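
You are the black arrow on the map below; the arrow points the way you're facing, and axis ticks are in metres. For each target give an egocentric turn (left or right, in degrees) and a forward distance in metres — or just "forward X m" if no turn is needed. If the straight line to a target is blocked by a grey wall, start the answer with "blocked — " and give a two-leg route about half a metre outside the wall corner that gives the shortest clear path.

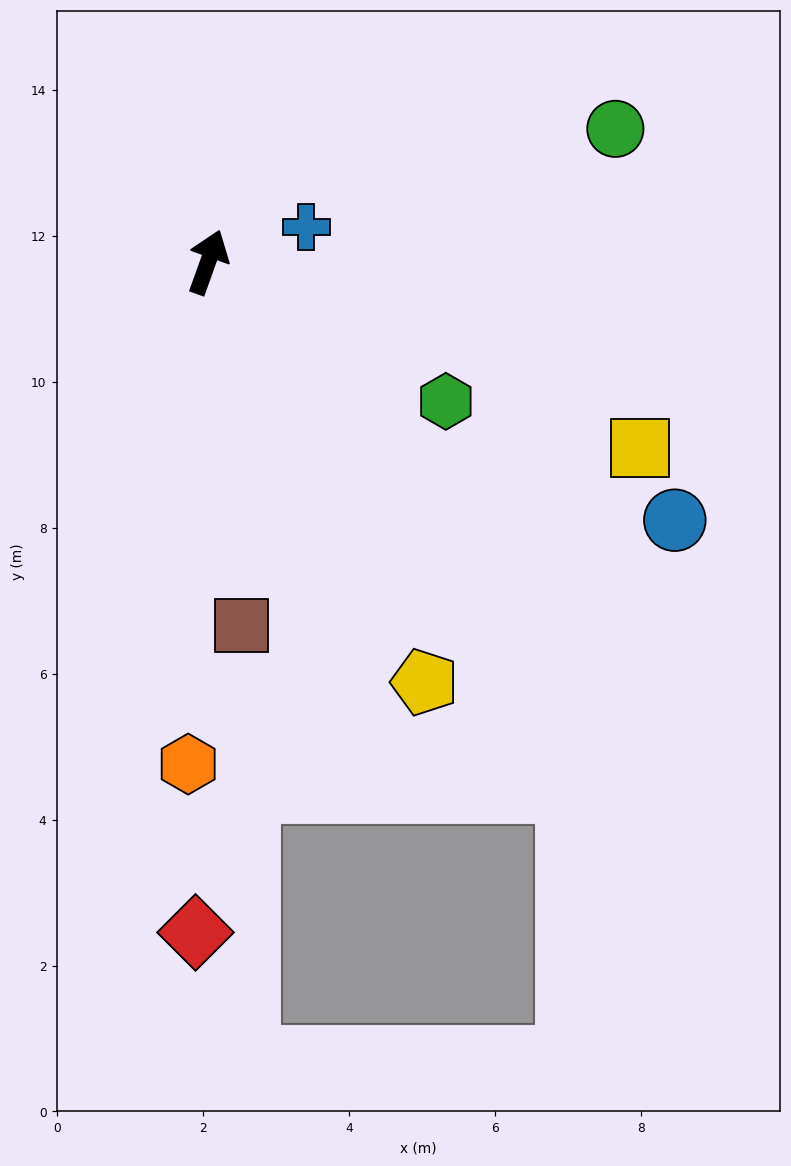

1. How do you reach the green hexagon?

turn right 101°, forward 3.8 m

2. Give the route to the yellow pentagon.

turn right 133°, forward 6.5 m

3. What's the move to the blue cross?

turn right 51°, forward 1.4 m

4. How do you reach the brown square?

turn right 155°, forward 5.0 m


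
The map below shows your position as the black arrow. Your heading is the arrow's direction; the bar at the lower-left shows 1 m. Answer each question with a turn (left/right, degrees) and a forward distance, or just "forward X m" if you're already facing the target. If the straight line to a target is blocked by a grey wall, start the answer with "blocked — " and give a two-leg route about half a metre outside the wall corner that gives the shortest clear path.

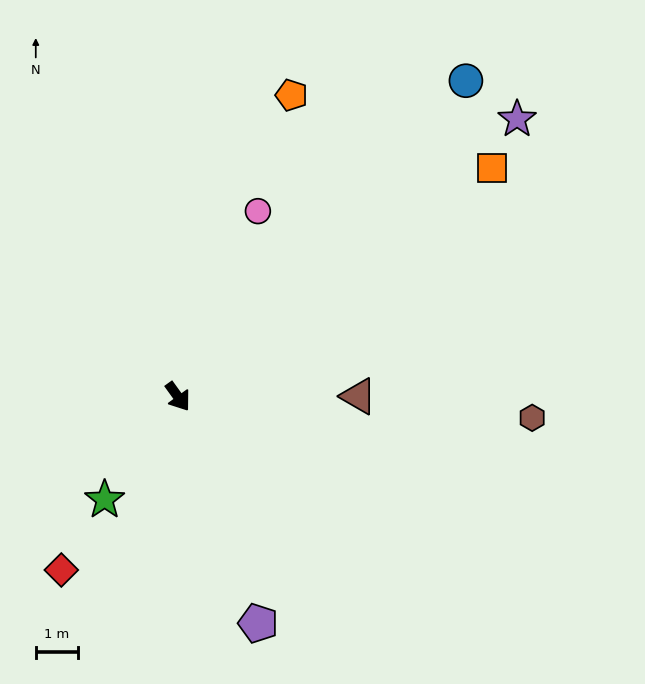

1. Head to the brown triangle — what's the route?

turn left 54°, forward 4.3 m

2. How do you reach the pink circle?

turn left 121°, forward 4.8 m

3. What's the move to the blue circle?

turn left 102°, forward 10.1 m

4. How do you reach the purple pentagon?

turn right 16°, forward 5.7 m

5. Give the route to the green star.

turn right 71°, forward 3.0 m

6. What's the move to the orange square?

turn left 90°, forward 9.2 m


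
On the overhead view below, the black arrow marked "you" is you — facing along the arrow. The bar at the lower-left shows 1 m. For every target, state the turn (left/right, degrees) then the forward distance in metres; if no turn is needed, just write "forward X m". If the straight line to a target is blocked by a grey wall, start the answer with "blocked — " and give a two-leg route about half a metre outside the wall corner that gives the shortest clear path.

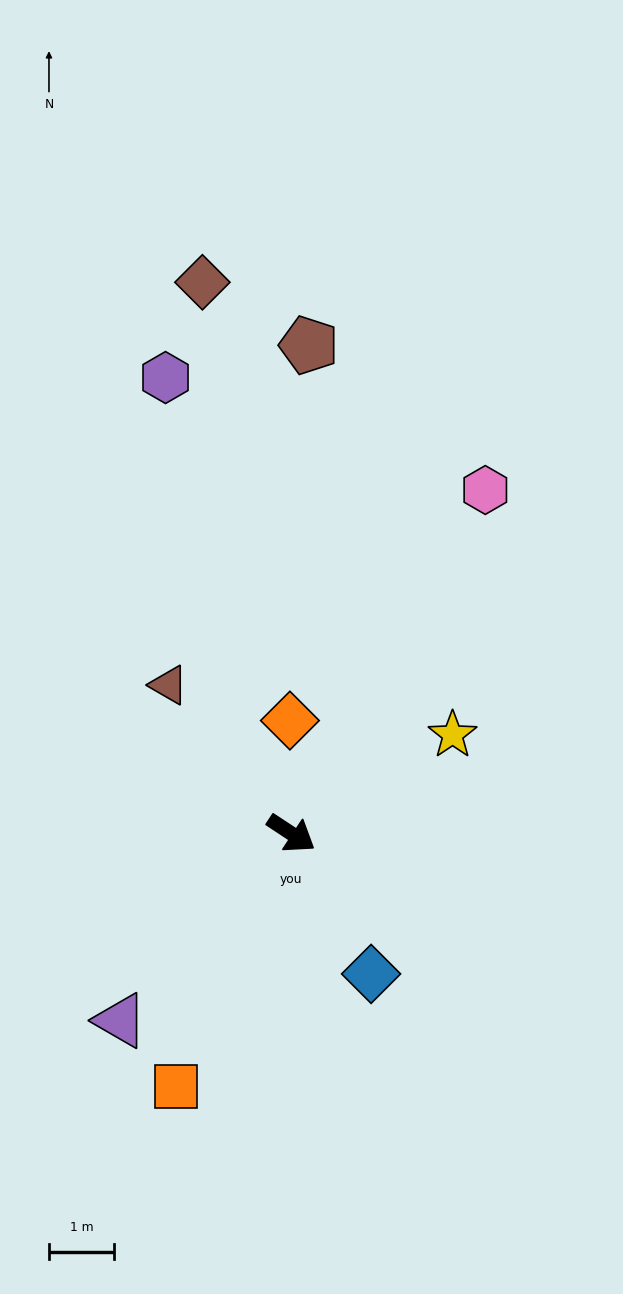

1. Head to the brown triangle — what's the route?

turn left 163°, forward 3.0 m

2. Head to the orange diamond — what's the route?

turn left 124°, forward 1.7 m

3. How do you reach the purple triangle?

turn right 99°, forward 3.9 m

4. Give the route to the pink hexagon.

turn left 94°, forward 6.0 m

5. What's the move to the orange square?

turn right 81°, forward 4.3 m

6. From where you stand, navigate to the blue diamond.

turn right 27°, forward 2.5 m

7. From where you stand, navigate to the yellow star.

turn left 65°, forward 2.9 m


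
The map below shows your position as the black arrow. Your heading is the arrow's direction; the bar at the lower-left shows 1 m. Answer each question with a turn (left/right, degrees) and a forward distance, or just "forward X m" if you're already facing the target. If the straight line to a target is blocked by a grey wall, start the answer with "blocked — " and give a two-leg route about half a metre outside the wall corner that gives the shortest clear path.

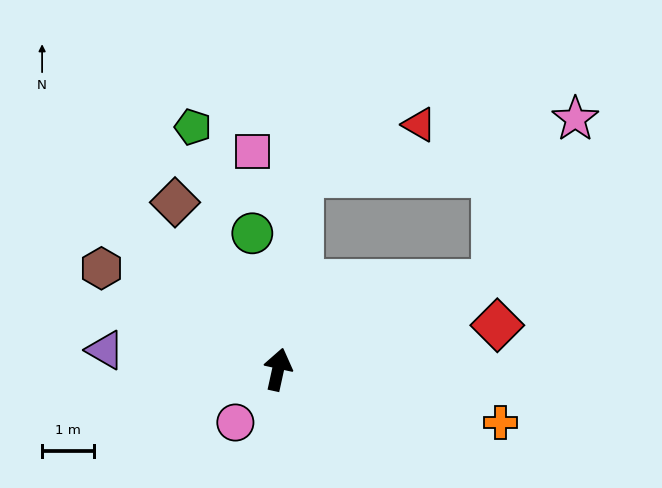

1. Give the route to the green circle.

turn left 23°, forward 2.7 m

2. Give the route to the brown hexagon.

turn left 73°, forward 3.9 m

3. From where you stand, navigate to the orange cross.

turn right 91°, forward 4.4 m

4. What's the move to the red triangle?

blocked — turn left 6°, forward 3.7 m, then turn right 60°, forward 2.5 m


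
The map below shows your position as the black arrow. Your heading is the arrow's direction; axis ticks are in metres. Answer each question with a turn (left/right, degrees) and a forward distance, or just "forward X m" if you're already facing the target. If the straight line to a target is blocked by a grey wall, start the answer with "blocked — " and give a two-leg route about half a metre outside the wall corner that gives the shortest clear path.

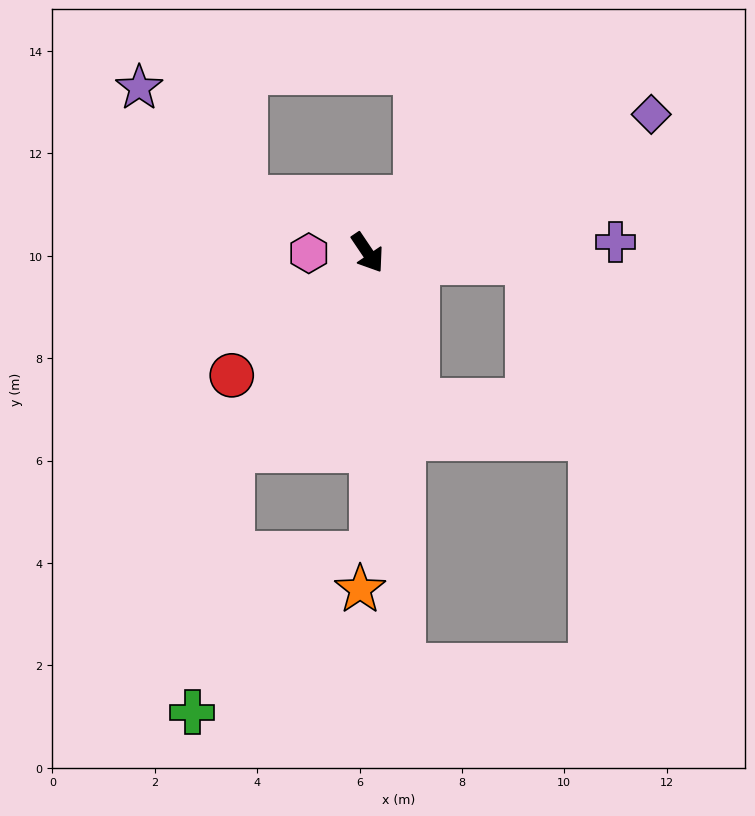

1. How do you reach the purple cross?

turn left 58°, forward 4.8 m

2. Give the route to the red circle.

turn right 82°, forward 3.6 m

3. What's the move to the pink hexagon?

turn right 123°, forward 1.1 m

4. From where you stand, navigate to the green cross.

blocked — turn right 68°, forward 4.7 m, then turn left 25°, forward 5.2 m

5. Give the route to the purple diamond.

turn left 82°, forward 6.2 m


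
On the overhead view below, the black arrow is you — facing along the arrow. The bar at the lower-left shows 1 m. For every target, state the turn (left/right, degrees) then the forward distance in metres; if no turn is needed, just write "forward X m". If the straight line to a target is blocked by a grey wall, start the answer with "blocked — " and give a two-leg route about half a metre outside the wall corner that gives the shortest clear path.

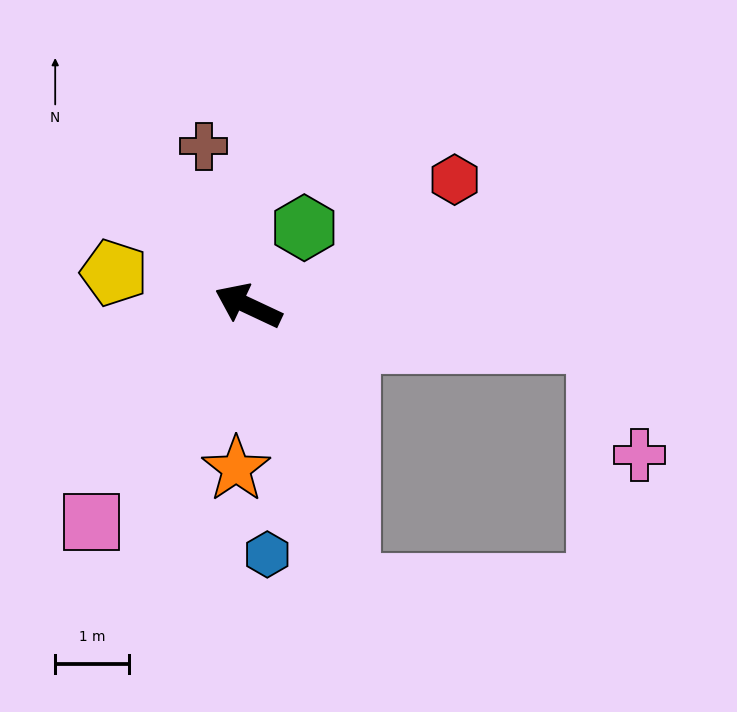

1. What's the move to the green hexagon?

turn right 101°, forward 1.3 m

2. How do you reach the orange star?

turn left 111°, forward 2.2 m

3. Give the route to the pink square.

turn left 79°, forward 3.6 m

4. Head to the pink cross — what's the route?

blocked — turn right 161°, forward 4.8 m, then turn right 64°, forward 1.6 m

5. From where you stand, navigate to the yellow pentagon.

turn left 11°, forward 1.9 m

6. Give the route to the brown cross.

turn right 49°, forward 2.2 m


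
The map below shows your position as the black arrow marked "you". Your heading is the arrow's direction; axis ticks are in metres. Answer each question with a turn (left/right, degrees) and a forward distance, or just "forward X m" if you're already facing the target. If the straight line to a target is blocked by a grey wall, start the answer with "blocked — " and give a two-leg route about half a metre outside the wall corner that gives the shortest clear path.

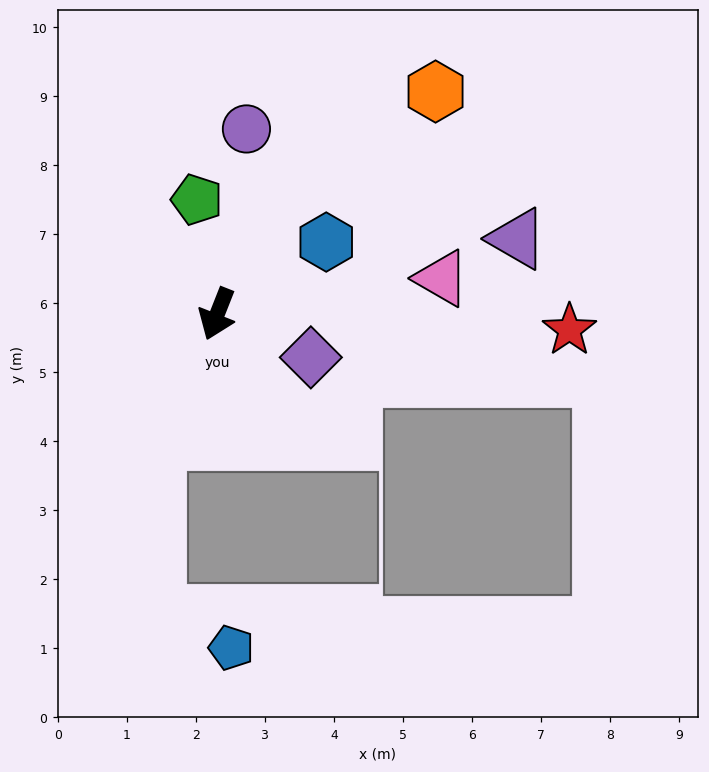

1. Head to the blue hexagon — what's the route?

turn left 145°, forward 1.9 m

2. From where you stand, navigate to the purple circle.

turn right 167°, forward 2.7 m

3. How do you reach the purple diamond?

turn left 87°, forward 1.5 m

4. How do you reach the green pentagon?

turn right 148°, forward 1.7 m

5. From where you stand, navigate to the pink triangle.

turn left 121°, forward 3.3 m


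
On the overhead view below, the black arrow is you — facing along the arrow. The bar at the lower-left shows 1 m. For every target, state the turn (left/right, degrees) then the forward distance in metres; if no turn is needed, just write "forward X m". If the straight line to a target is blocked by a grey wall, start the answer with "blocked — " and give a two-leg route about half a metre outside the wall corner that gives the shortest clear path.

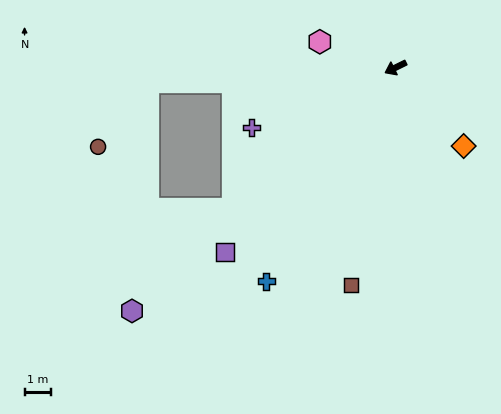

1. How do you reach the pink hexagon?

turn right 45°, forward 3.1 m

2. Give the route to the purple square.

turn left 21°, forward 9.6 m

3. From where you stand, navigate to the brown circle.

blocked — turn right 23°, forward 9.5 m, then turn left 49°, forward 3.1 m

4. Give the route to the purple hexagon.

turn left 16°, forward 13.7 m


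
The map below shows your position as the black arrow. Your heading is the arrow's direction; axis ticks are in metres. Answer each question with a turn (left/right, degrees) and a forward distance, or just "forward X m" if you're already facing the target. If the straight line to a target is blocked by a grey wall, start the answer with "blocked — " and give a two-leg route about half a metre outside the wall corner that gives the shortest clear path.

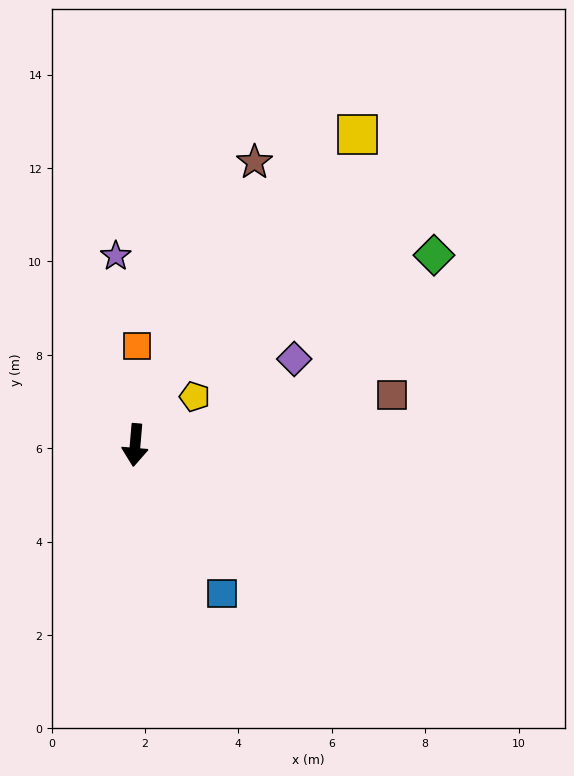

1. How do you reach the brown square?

turn left 106°, forward 5.6 m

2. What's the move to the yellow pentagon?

turn left 134°, forward 1.6 m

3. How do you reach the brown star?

turn left 162°, forward 6.6 m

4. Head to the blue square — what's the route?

turn left 35°, forward 3.7 m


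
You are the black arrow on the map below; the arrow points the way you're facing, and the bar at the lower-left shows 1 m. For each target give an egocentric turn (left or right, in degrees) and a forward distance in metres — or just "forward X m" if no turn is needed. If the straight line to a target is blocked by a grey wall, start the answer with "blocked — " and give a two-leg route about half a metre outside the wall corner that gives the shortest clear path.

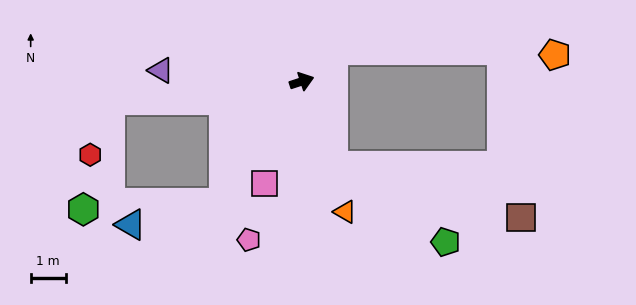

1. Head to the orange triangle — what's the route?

turn right 90°, forward 3.9 m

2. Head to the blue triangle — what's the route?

blocked — turn right 141°, forward 4.1 m, then turn right 44°, forward 2.7 m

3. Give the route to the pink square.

turn right 128°, forward 3.1 m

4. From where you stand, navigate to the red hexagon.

blocked — turn left 167°, forward 5.5 m, then turn left 65°, forward 1.7 m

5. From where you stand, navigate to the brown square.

blocked — turn right 88°, forward 2.6 m, then turn left 54°, forward 5.6 m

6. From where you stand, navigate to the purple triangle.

turn left 157°, forward 4.1 m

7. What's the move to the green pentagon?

blocked — turn right 88°, forward 2.6 m, then turn left 36°, forward 3.9 m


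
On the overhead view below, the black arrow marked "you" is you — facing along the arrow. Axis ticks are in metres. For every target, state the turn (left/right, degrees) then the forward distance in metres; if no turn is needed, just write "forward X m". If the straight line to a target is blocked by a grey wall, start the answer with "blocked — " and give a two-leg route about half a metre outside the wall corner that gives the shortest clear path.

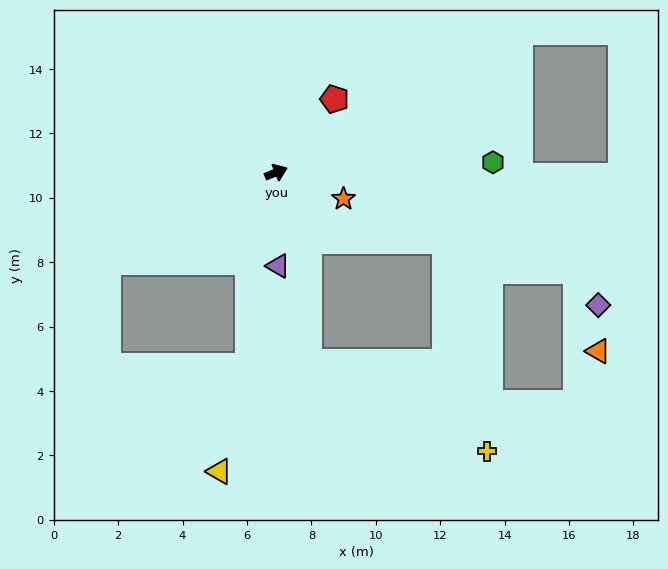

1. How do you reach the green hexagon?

turn right 19°, forward 6.7 m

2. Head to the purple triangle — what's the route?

turn right 111°, forward 2.9 m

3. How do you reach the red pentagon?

turn left 30°, forward 2.9 m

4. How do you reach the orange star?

turn right 43°, forward 2.2 m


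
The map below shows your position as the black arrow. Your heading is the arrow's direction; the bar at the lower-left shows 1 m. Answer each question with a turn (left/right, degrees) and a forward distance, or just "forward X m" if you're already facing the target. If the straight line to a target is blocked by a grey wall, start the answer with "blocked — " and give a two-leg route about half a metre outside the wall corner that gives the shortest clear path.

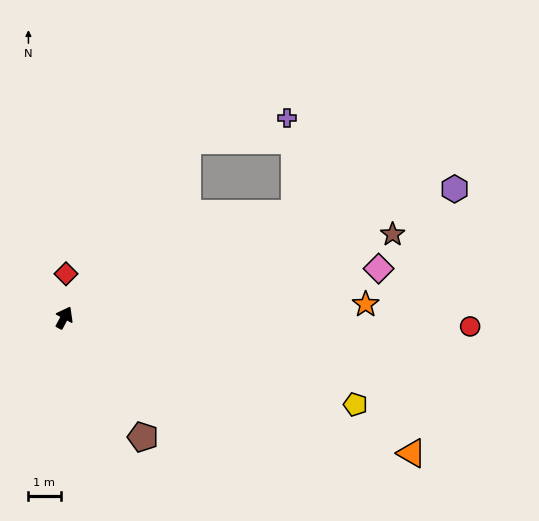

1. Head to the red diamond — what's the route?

turn left 26°, forward 1.4 m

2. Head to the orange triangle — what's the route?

turn right 83°, forward 11.6 m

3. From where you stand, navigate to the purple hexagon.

turn right 43°, forward 12.8 m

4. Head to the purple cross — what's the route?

blocked — turn right 7°, forward 6.7 m, then turn right 42°, forward 3.2 m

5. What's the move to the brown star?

turn right 47°, forward 10.6 m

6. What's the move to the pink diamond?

turn right 53°, forward 9.9 m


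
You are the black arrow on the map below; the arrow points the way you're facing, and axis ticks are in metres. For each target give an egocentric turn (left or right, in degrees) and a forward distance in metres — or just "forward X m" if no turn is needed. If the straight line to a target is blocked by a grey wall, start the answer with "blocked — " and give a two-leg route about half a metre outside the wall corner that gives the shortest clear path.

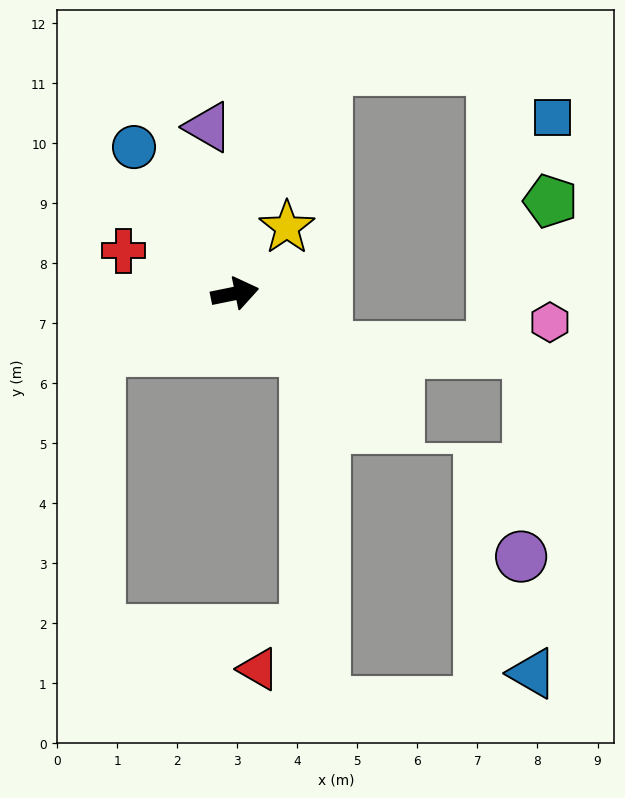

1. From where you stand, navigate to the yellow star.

turn left 40°, forward 1.4 m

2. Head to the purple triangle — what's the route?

turn left 88°, forward 2.8 m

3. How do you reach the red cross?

turn left 147°, forward 2.0 m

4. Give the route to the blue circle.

turn left 113°, forward 3.0 m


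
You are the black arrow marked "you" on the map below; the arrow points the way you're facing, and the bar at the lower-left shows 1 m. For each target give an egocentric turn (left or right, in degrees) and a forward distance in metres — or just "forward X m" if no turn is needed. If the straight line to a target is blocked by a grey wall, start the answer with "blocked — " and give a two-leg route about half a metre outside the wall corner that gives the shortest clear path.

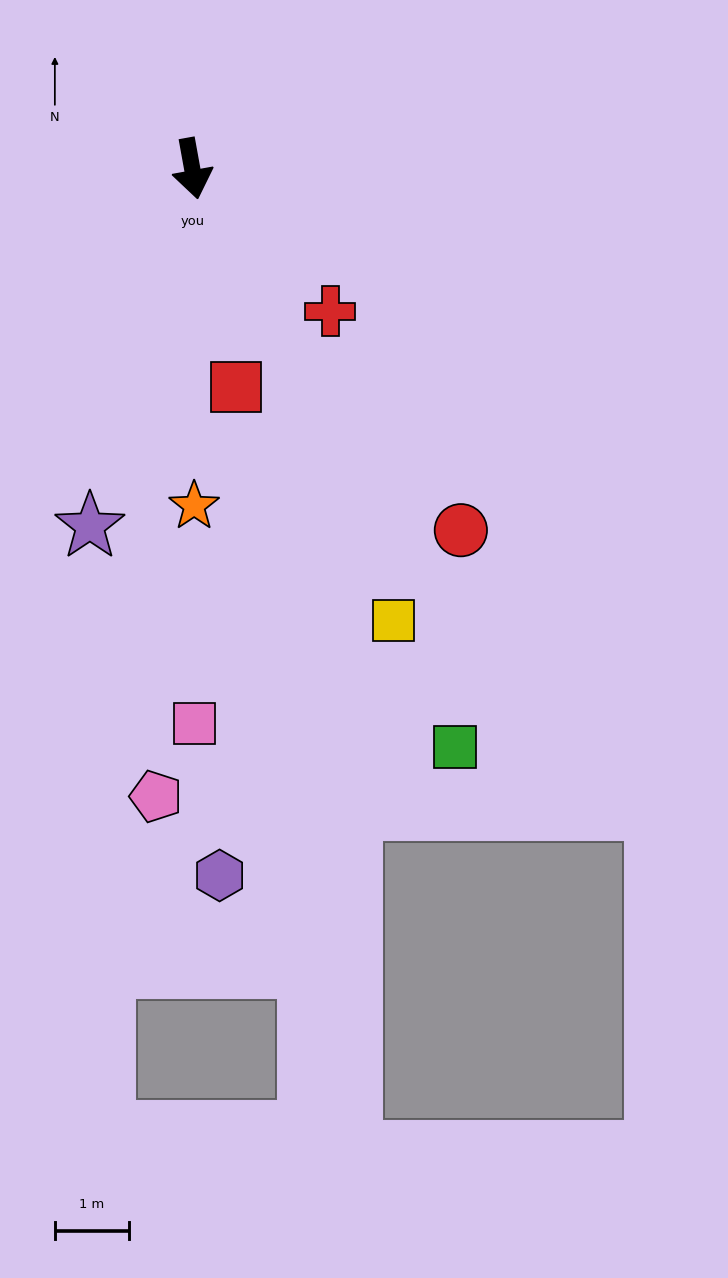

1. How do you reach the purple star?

turn right 26°, forward 5.0 m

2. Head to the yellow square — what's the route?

turn left 14°, forward 6.7 m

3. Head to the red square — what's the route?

forward 3.0 m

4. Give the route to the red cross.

turn left 34°, forward 2.7 m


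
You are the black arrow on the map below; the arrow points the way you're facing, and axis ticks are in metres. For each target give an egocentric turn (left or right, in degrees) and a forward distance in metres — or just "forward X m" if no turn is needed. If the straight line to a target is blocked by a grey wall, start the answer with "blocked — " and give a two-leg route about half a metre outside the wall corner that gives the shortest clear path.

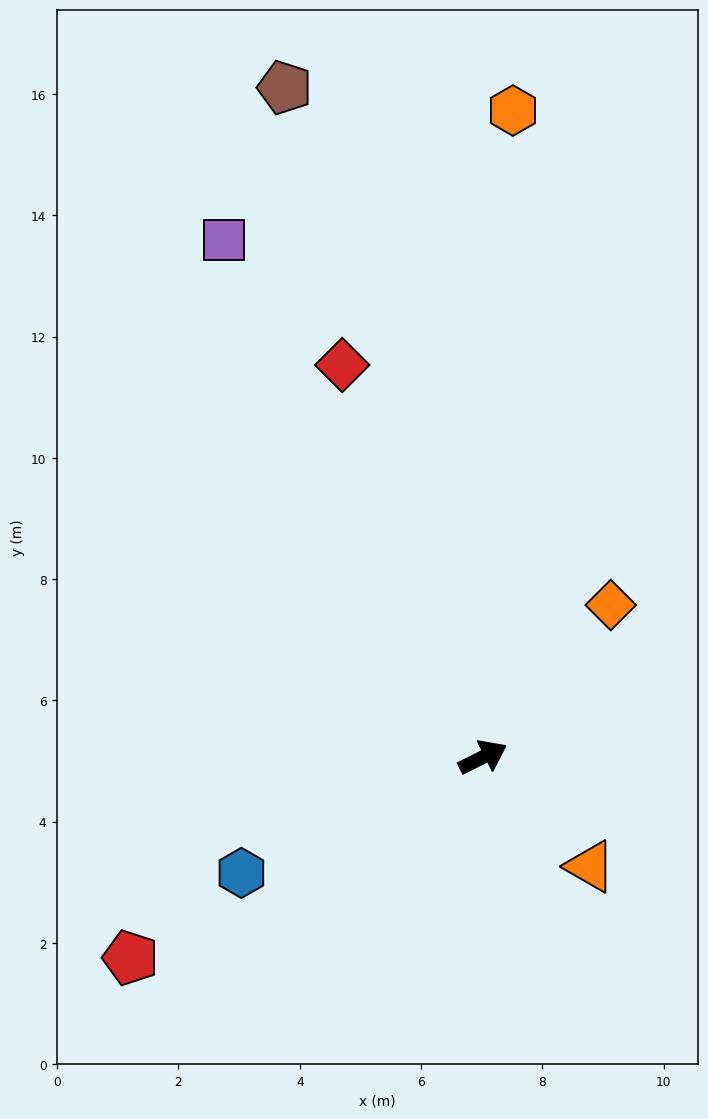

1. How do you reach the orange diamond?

turn left 23°, forward 3.3 m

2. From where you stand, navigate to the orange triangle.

turn right 72°, forward 2.5 m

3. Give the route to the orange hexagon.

turn left 61°, forward 10.7 m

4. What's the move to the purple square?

turn left 90°, forward 9.5 m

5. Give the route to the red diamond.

turn left 83°, forward 6.9 m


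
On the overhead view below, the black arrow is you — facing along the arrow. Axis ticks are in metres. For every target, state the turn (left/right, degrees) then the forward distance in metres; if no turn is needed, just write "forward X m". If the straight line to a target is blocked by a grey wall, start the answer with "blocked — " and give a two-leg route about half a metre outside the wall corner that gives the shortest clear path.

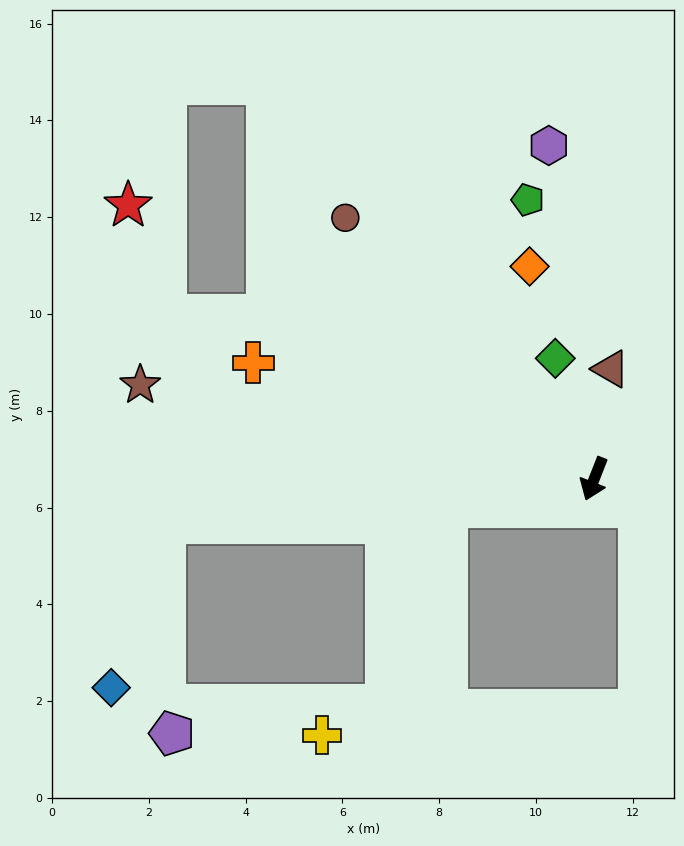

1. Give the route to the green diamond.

turn right 141°, forward 2.6 m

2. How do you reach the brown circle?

turn right 115°, forward 7.5 m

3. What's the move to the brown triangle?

turn right 167°, forward 2.3 m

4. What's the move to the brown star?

turn right 80°, forward 9.6 m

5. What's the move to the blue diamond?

blocked — turn right 63°, forward 8.9 m, then turn left 66°, forward 3.6 m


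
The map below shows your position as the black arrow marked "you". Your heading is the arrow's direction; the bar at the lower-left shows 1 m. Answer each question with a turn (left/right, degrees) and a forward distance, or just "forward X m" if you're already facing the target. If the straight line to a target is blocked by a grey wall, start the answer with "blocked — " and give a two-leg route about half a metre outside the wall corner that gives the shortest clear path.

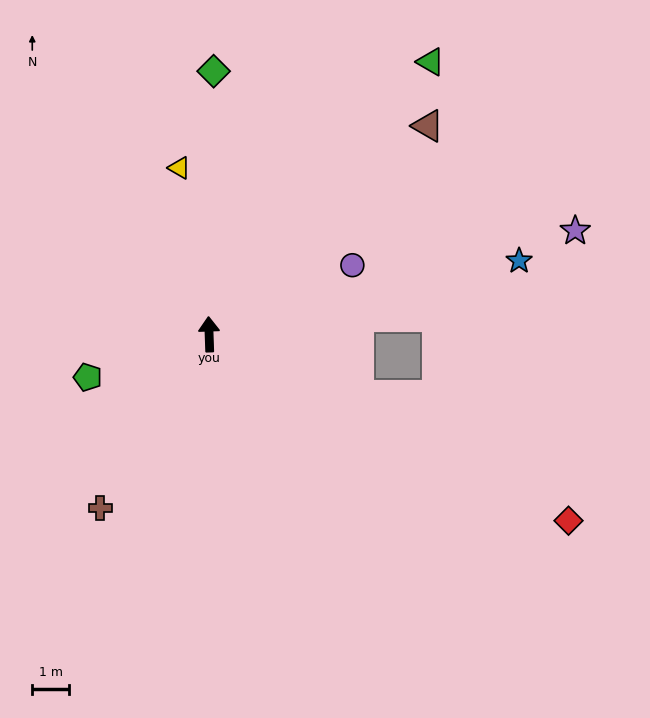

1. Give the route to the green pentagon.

turn left 108°, forward 3.5 m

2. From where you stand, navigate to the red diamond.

turn right 119°, forward 10.9 m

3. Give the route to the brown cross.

turn left 146°, forward 5.5 m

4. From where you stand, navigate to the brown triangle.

turn right 48°, forward 8.1 m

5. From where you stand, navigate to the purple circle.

turn right 66°, forward 4.3 m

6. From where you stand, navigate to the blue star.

turn right 79°, forward 8.6 m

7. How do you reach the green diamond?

turn right 3°, forward 7.1 m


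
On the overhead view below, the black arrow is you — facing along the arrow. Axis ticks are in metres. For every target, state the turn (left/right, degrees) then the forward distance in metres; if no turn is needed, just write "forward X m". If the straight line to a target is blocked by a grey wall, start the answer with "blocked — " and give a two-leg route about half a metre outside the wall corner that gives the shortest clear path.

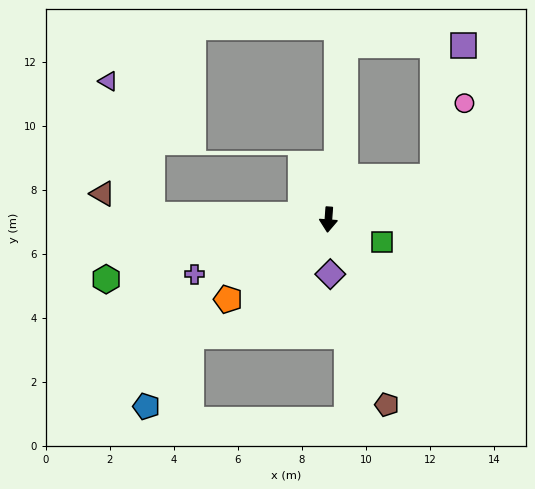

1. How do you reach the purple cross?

turn right 64°, forward 4.5 m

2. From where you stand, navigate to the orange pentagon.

turn right 47°, forward 4.0 m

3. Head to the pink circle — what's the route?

blocked — turn left 116°, forward 3.5 m, then turn left 45°, forward 2.5 m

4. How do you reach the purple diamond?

turn left 6°, forward 1.7 m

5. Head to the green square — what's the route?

turn left 72°, forward 1.8 m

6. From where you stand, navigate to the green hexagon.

turn right 71°, forward 7.2 m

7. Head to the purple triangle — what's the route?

blocked — turn right 87°, forward 5.5 m, then turn right 71°, forward 4.4 m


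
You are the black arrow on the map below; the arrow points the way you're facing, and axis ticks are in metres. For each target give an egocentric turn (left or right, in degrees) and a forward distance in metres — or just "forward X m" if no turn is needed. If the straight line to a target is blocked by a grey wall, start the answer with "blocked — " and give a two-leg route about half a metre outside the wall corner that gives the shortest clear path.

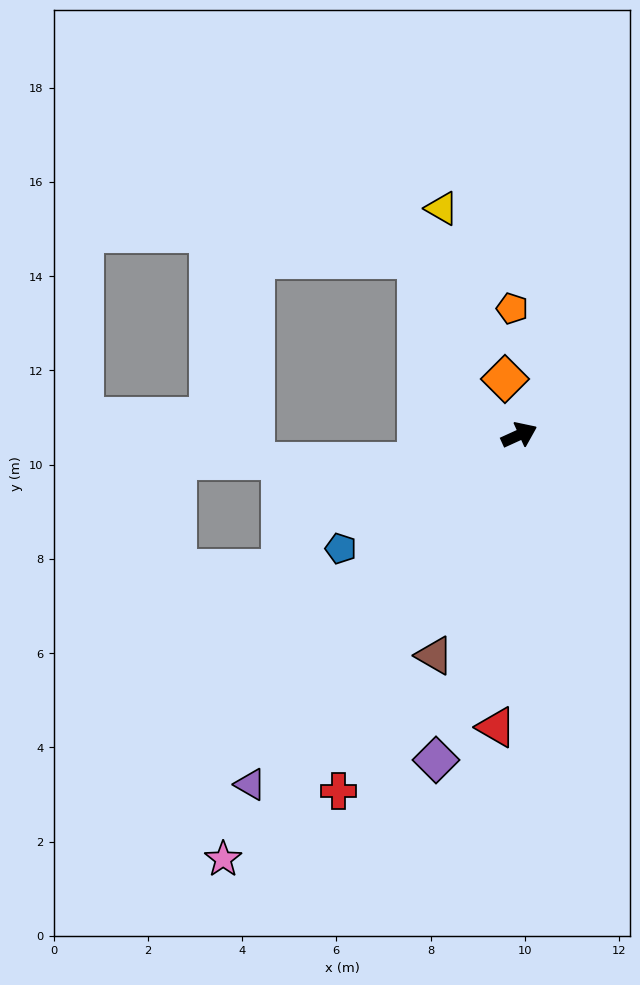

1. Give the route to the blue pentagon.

turn right 172°, forward 4.5 m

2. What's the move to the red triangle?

turn right 119°, forward 6.2 m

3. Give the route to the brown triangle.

turn right 136°, forward 5.0 m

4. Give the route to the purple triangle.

turn right 152°, forward 9.4 m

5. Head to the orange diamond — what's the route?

turn left 80°, forward 1.2 m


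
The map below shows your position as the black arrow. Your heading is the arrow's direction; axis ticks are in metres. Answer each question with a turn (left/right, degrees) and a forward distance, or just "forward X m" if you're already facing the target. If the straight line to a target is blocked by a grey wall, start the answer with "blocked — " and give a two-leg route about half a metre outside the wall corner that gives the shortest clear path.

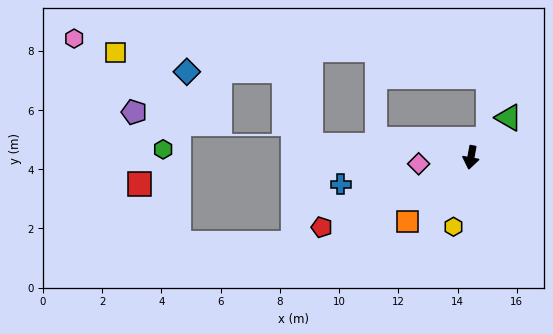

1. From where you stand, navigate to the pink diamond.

turn right 73°, forward 1.8 m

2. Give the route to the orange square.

turn right 34°, forward 3.0 m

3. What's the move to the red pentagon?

turn right 55°, forward 5.6 m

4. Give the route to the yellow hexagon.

turn right 4°, forward 2.4 m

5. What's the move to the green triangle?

turn left 147°, forward 1.9 m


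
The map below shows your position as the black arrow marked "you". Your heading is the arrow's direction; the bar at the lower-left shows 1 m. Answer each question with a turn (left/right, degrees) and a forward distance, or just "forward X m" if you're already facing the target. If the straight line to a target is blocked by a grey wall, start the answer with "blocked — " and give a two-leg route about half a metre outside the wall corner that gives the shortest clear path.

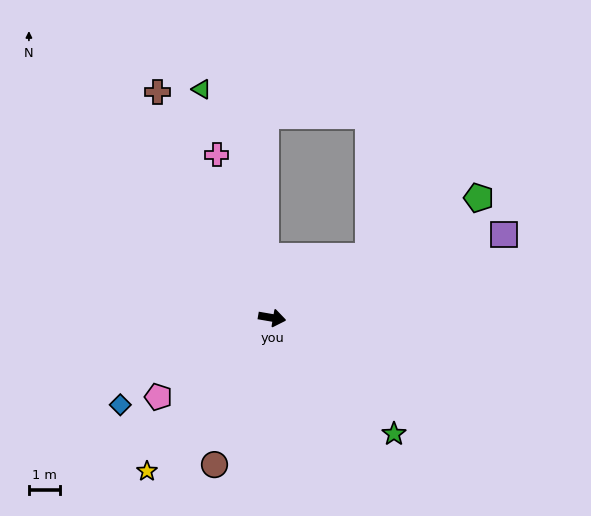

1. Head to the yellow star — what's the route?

turn right 119°, forward 6.4 m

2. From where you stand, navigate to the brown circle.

turn right 102°, forward 5.1 m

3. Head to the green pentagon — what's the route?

turn left 40°, forward 7.7 m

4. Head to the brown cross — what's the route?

turn left 127°, forward 8.1 m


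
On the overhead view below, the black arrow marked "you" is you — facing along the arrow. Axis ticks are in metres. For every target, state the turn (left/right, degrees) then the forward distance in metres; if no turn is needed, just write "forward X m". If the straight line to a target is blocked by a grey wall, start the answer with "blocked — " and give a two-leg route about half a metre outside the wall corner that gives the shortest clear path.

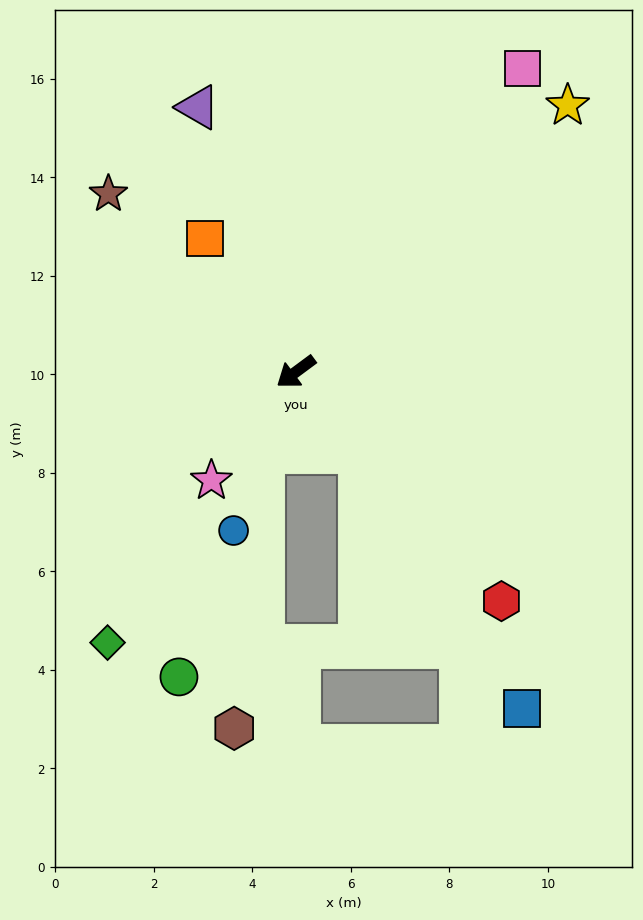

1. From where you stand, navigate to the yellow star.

turn right 172°, forward 7.7 m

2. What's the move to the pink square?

turn right 163°, forward 7.7 m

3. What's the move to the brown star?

turn right 80°, forward 5.2 m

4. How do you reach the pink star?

turn left 16°, forward 2.8 m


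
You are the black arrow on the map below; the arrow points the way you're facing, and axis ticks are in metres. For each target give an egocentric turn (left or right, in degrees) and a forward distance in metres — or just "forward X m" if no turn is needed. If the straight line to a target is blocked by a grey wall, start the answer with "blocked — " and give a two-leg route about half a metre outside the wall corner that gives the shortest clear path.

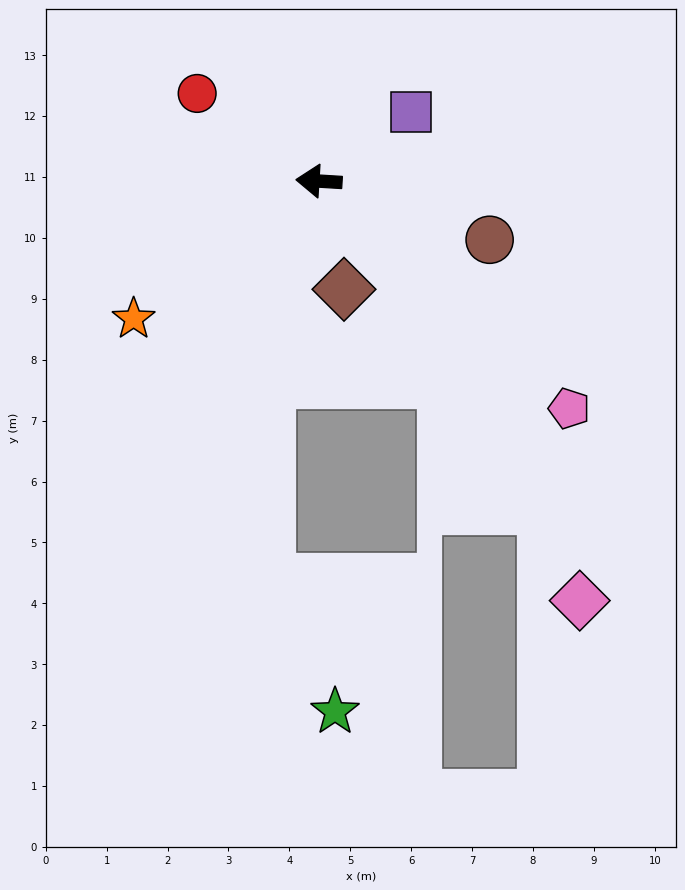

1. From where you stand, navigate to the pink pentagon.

turn left 141°, forward 5.6 m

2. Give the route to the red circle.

turn right 32°, forward 2.5 m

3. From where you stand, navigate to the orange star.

turn left 40°, forward 3.8 m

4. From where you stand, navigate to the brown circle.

turn left 165°, forward 3.0 m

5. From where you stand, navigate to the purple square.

turn right 140°, forward 1.9 m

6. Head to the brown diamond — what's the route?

turn left 107°, forward 1.8 m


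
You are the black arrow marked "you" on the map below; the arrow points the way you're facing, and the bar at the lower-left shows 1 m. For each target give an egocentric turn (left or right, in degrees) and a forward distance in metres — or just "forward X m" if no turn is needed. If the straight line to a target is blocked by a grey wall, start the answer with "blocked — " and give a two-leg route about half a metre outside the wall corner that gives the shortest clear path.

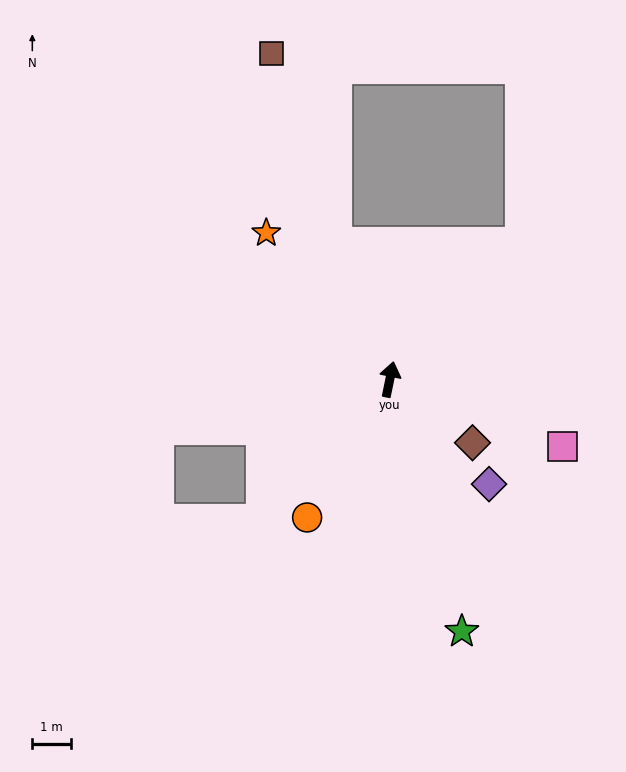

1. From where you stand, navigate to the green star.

turn right 152°, forward 6.9 m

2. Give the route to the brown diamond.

turn right 116°, forward 2.7 m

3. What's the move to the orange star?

turn left 52°, forward 5.0 m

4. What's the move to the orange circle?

turn left 161°, forward 4.2 m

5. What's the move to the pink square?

turn right 100°, forward 4.8 m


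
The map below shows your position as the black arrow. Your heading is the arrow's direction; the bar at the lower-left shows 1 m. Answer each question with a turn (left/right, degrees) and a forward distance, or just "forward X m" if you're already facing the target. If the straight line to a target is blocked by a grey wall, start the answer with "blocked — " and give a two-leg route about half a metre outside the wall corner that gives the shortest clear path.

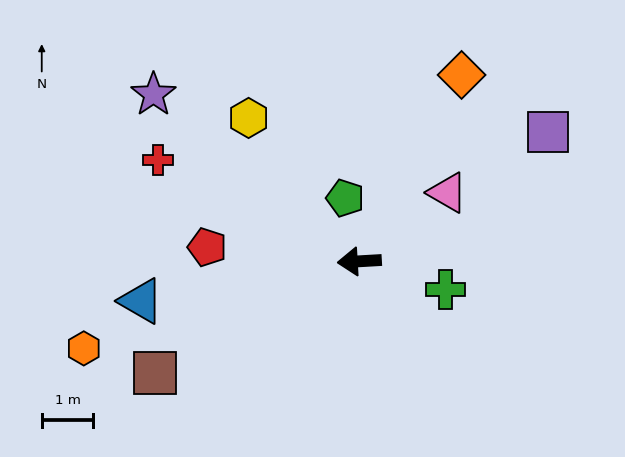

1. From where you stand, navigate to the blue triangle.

turn left 7°, forward 4.3 m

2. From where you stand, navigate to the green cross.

turn left 158°, forward 1.8 m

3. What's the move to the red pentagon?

turn right 9°, forward 3.0 m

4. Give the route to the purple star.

turn right 42°, forward 5.1 m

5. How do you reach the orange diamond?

turn right 122°, forward 4.1 m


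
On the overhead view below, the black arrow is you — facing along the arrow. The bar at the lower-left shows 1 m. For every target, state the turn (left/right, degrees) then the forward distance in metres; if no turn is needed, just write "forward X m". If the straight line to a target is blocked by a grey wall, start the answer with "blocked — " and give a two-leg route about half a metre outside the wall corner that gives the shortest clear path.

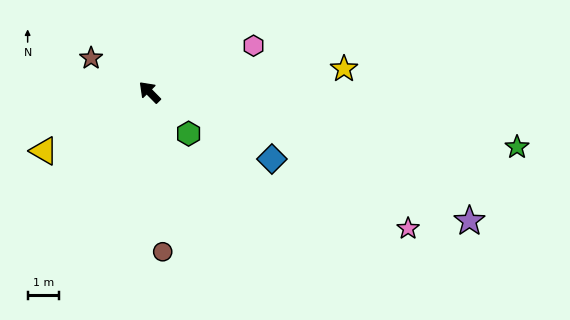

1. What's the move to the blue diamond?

turn right 163°, forward 4.4 m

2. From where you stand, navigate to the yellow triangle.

turn left 75°, forward 3.9 m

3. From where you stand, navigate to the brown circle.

turn left 140°, forward 5.1 m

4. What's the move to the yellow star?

turn right 128°, forward 6.2 m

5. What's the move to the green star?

turn right 143°, forward 11.8 m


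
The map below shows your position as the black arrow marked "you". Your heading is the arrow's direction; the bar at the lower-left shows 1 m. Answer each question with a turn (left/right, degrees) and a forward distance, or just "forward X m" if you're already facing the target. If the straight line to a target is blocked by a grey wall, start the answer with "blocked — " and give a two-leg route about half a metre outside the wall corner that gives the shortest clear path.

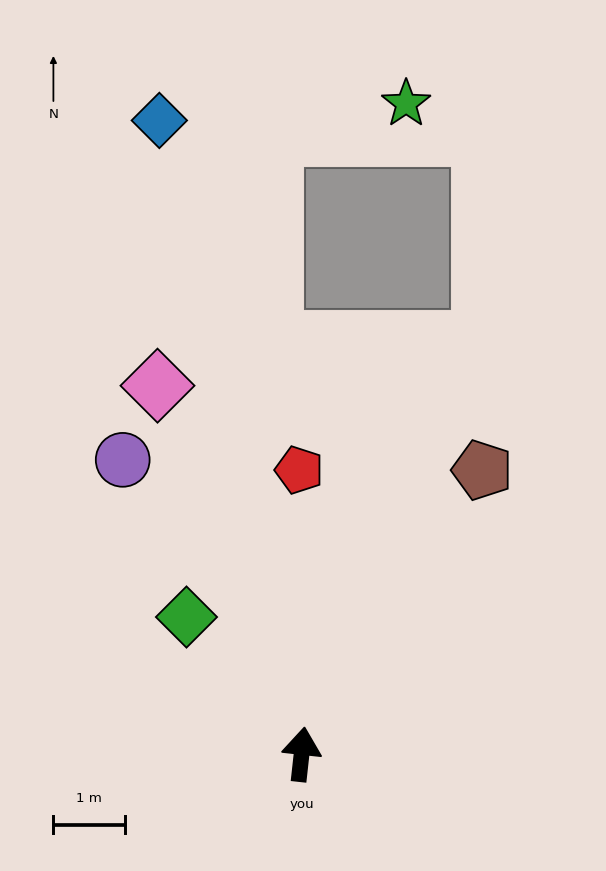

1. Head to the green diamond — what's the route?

turn left 46°, forward 2.5 m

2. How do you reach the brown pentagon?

turn right 26°, forward 4.7 m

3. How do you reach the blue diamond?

turn left 19°, forward 9.1 m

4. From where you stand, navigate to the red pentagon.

turn left 7°, forward 4.0 m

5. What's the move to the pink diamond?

turn left 28°, forward 5.6 m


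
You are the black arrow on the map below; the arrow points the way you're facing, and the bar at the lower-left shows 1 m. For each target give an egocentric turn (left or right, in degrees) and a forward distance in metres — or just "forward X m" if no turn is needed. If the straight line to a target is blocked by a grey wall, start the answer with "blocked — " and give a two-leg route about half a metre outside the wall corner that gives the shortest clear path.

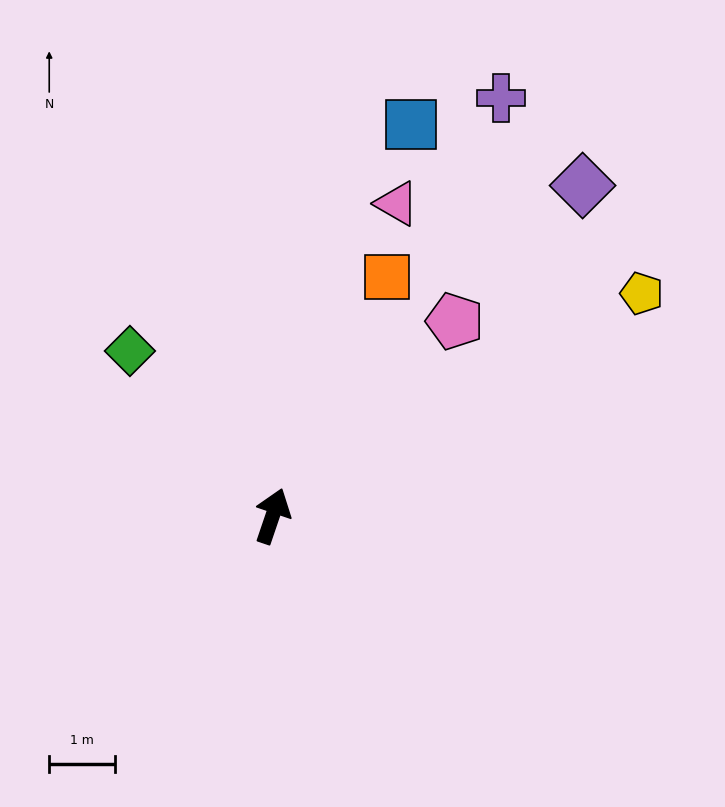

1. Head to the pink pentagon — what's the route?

turn right 24°, forward 4.1 m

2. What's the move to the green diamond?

turn left 60°, forward 3.3 m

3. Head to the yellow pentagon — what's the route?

turn right 40°, forward 6.6 m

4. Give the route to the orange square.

turn right 7°, forward 4.0 m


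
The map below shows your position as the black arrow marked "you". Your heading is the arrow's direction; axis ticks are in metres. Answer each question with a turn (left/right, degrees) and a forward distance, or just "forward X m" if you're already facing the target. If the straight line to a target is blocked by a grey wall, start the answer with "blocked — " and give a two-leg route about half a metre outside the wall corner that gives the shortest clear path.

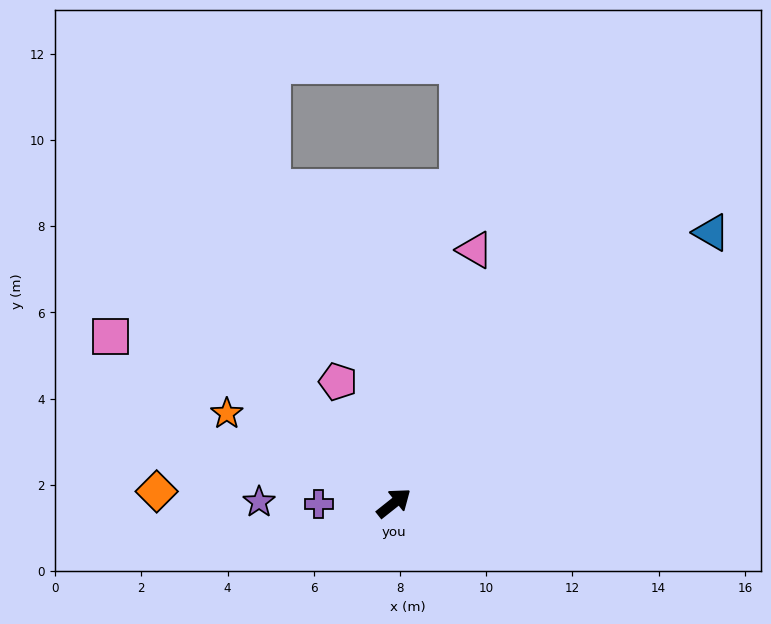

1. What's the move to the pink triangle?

turn left 34°, forward 6.2 m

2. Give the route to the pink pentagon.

turn left 76°, forward 3.1 m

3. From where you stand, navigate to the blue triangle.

forward 9.7 m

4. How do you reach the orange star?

turn left 113°, forward 4.4 m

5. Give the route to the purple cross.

turn left 142°, forward 1.7 m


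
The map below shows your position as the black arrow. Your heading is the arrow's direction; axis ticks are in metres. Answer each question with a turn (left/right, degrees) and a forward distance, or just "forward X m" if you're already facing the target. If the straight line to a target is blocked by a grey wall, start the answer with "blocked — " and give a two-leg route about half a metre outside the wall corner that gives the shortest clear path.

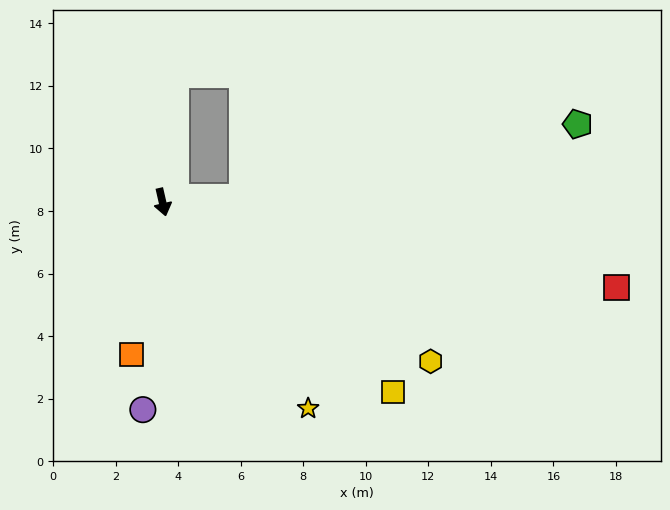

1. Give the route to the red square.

turn left 66°, forward 14.8 m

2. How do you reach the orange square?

turn right 24°, forward 5.0 m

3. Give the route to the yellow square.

turn left 38°, forward 9.5 m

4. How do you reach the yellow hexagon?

turn left 46°, forward 10.0 m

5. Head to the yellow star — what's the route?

turn left 22°, forward 8.1 m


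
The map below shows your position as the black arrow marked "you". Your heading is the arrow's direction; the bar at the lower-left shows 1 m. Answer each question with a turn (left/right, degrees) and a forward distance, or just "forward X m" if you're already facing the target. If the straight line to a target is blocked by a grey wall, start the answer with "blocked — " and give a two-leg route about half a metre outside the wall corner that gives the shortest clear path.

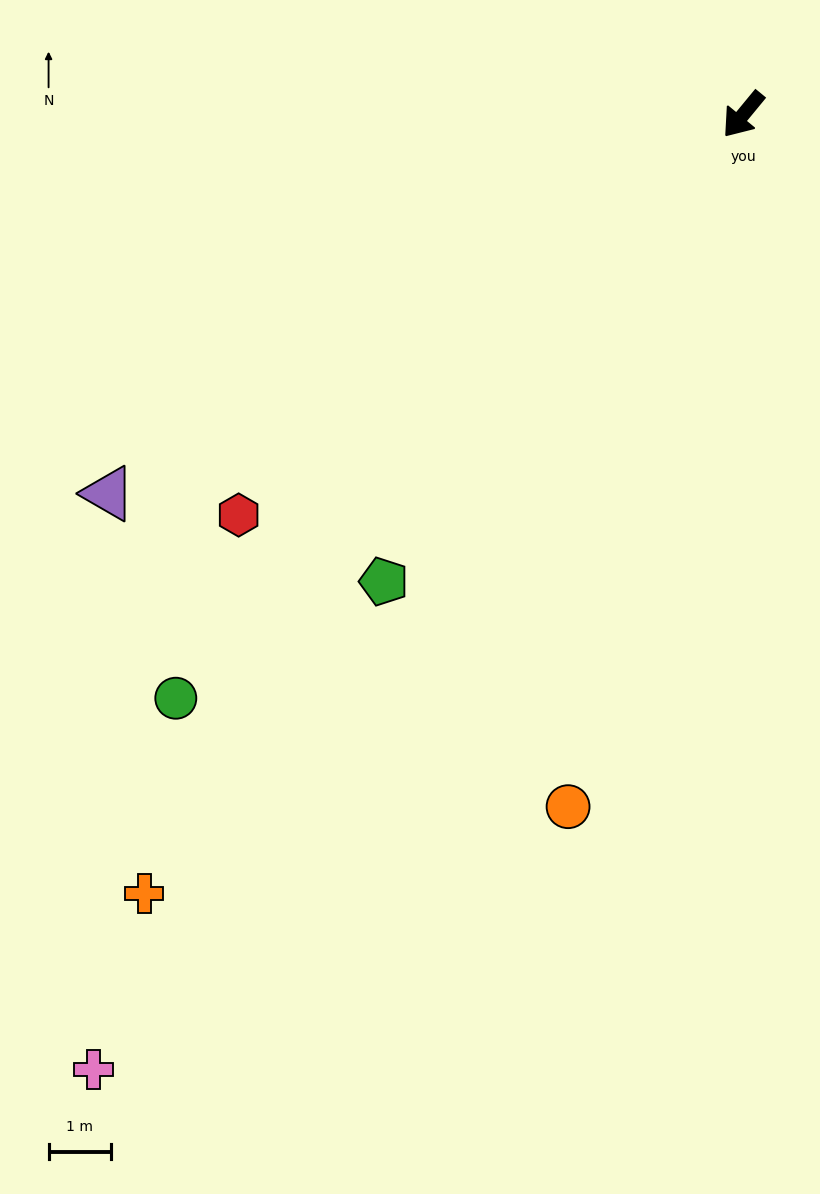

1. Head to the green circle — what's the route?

turn right 5°, forward 13.1 m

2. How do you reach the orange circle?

turn left 25°, forward 11.5 m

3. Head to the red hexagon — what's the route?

turn right 12°, forward 10.3 m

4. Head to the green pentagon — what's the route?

forward 9.5 m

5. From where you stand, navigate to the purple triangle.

turn right 20°, forward 11.9 m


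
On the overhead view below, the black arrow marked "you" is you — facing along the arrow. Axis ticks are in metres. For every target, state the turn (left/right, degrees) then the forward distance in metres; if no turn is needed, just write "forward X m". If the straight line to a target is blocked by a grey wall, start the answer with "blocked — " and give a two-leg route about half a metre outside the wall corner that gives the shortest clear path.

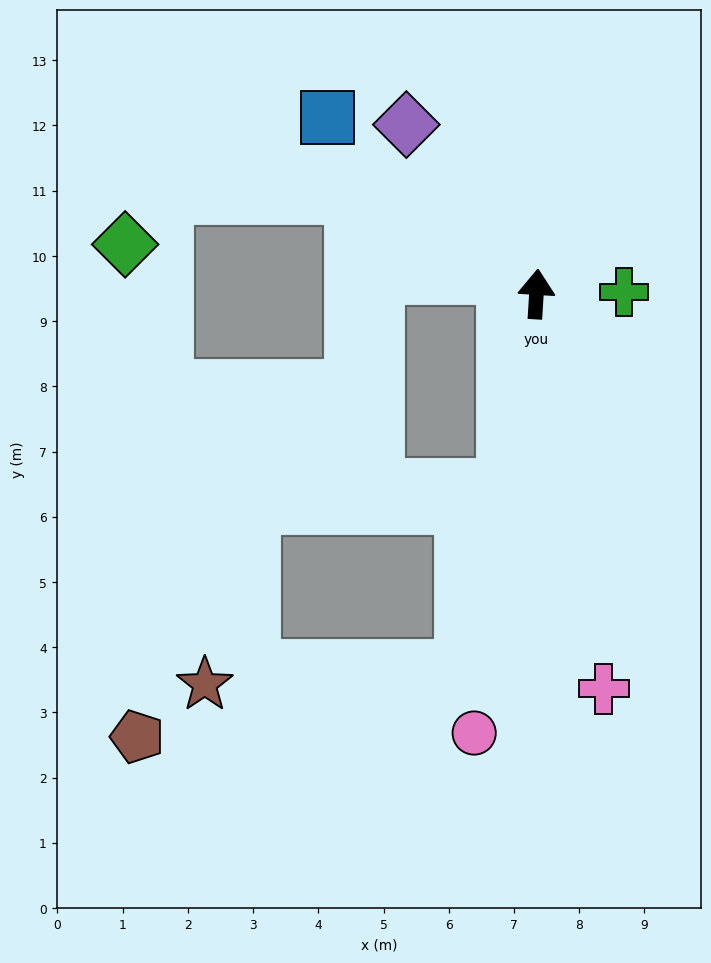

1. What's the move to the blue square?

turn left 53°, forward 4.2 m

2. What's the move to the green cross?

turn right 85°, forward 1.3 m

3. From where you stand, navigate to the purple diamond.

turn left 41°, forward 3.3 m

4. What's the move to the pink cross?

turn right 167°, forward 6.1 m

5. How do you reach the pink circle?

turn left 175°, forward 6.8 m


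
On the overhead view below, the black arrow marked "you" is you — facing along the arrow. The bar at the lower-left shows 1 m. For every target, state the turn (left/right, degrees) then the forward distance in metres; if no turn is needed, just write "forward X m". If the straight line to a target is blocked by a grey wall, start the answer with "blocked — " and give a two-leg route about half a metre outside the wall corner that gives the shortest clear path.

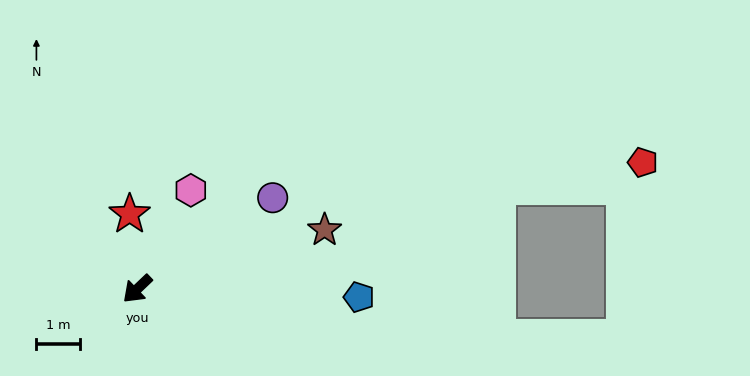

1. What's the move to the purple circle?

turn left 170°, forward 3.7 m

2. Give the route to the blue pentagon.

turn left 134°, forward 5.1 m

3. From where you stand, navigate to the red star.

turn right 128°, forward 1.7 m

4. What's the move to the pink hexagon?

turn right 162°, forward 2.6 m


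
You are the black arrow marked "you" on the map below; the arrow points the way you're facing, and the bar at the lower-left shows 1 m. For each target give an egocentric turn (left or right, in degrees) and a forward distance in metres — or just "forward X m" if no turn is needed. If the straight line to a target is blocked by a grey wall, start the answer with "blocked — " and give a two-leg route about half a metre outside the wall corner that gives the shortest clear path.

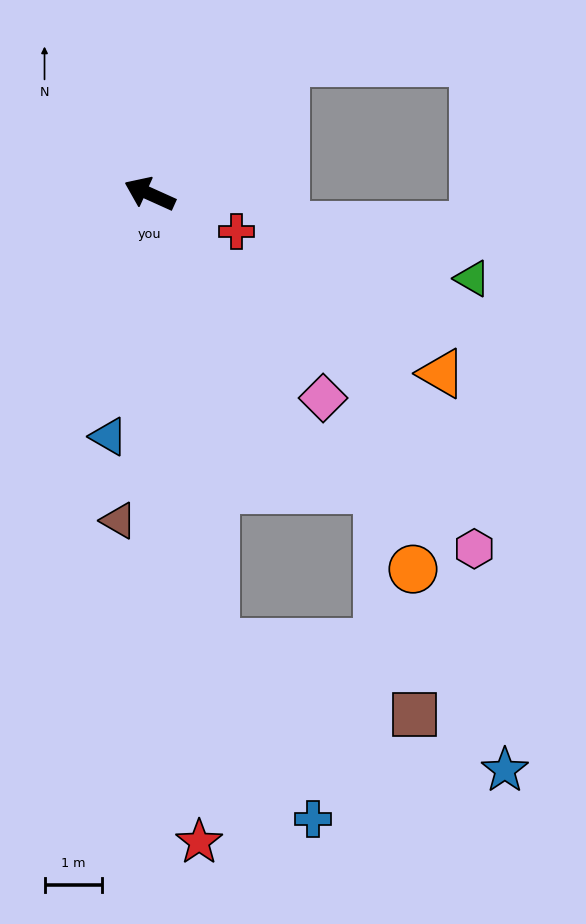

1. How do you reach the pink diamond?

turn left 155°, forward 4.7 m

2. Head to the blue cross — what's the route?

blocked — turn left 123°, forward 7.9 m, then turn left 20°, forward 3.5 m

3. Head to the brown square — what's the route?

blocked — turn left 123°, forward 7.9 m, then turn left 61°, forward 3.7 m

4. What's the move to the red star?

turn left 119°, forward 11.4 m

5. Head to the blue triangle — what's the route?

turn left 105°, forward 4.3 m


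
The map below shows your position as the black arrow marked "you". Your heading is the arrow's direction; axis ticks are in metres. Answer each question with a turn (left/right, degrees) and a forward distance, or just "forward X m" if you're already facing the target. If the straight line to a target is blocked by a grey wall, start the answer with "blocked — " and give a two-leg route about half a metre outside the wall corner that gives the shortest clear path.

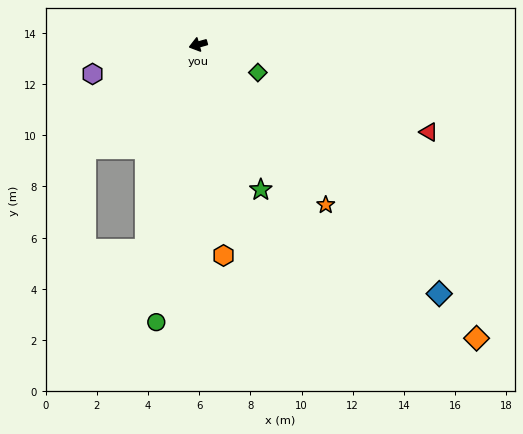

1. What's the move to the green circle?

turn left 66°, forward 11.0 m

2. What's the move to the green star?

turn left 98°, forward 6.2 m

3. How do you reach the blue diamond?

turn left 118°, forward 13.5 m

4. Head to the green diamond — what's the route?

turn left 139°, forward 2.6 m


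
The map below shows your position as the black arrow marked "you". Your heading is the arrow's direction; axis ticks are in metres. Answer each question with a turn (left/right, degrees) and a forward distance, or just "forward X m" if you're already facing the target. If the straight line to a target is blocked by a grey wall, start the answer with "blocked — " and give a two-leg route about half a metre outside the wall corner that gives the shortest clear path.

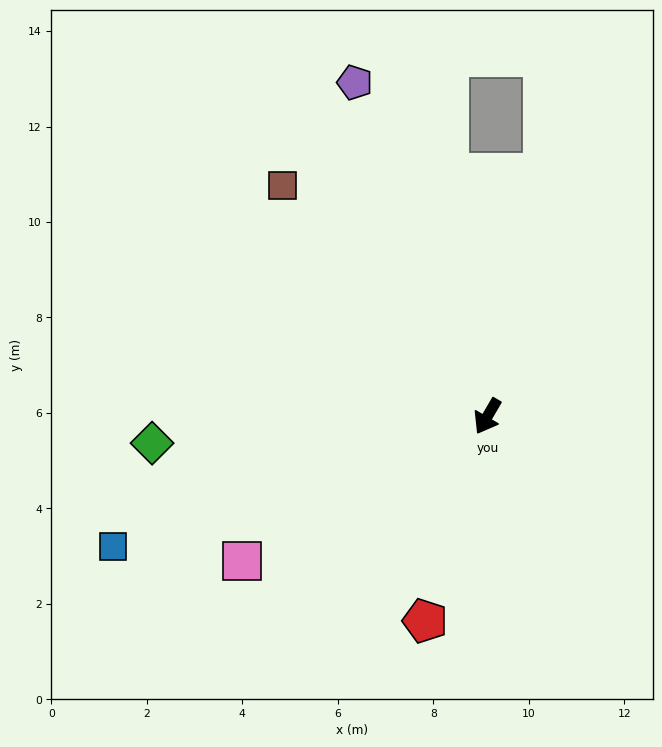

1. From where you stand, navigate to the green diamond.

turn right 55°, forward 7.0 m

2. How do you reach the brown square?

turn right 108°, forward 6.5 m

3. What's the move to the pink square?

turn right 29°, forward 6.0 m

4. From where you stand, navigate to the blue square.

turn right 41°, forward 8.3 m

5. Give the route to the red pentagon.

turn left 13°, forward 4.5 m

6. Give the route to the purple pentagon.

turn right 128°, forward 7.5 m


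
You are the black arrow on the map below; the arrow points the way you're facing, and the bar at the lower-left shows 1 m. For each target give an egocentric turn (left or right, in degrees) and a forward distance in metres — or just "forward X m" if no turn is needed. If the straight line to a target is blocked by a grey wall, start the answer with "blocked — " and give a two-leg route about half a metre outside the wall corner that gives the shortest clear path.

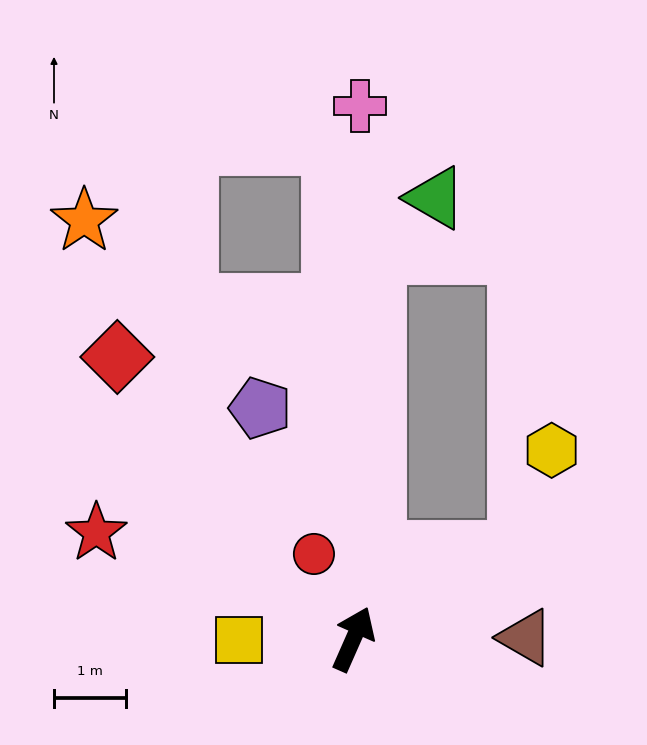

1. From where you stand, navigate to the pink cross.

turn left 23°, forward 7.4 m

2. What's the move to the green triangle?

blocked — turn left 21°, forward 5.4 m, then turn right 45°, forward 1.1 m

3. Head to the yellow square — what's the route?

turn left 114°, forward 1.6 m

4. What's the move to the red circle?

turn left 49°, forward 1.3 m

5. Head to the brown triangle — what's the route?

turn right 66°, forward 2.4 m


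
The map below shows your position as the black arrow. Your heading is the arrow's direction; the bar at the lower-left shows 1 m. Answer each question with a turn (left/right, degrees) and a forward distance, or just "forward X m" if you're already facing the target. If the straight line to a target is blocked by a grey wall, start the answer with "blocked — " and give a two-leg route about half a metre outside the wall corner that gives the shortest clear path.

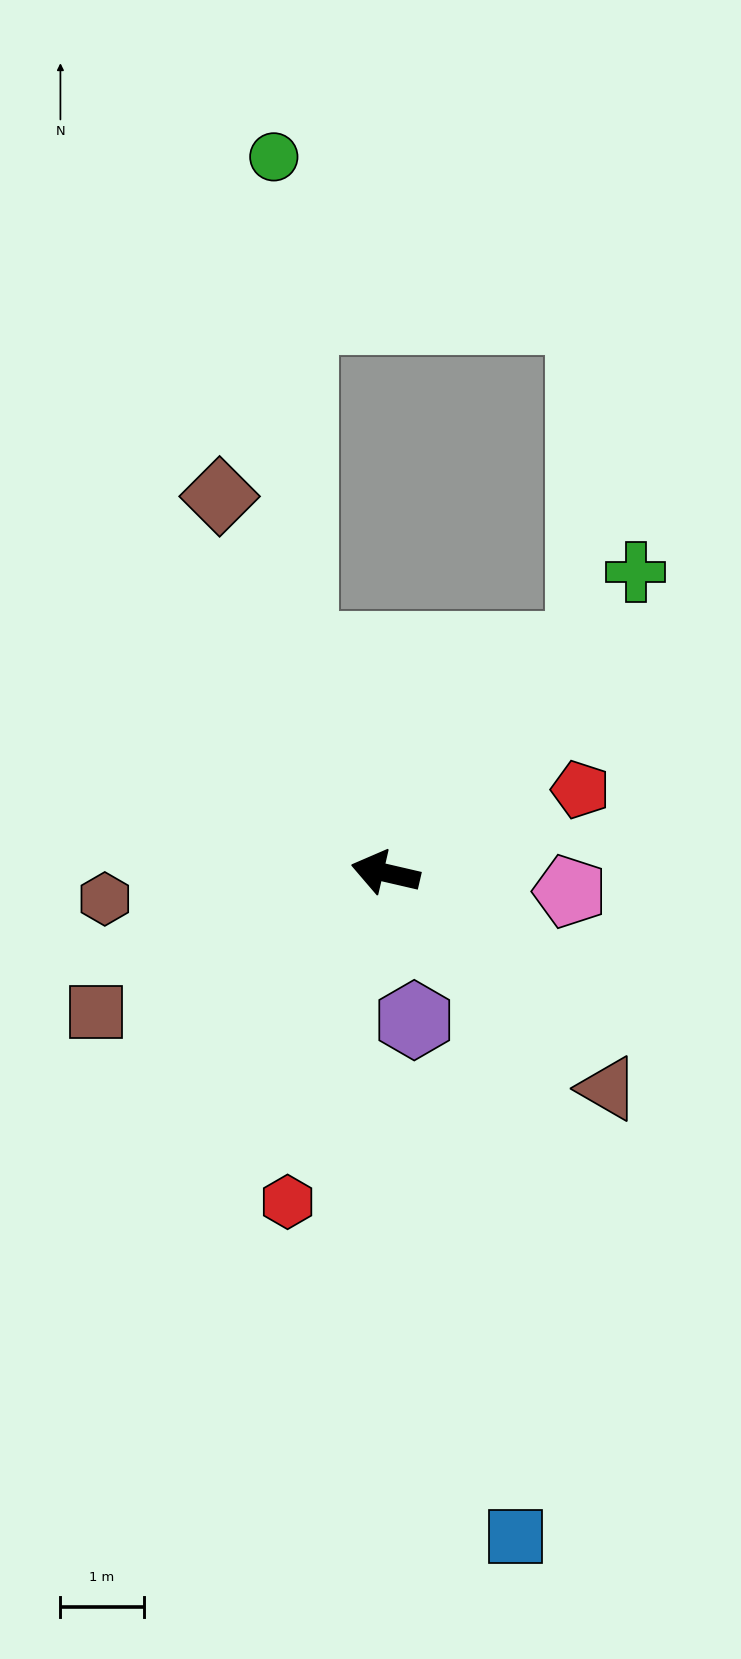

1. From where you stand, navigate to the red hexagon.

turn left 86°, forward 4.1 m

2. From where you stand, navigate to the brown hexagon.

turn left 18°, forward 3.4 m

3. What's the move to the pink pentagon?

turn right 173°, forward 2.2 m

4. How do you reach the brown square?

turn left 39°, forward 3.9 m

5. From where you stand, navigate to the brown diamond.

turn right 53°, forward 4.9 m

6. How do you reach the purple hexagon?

turn left 114°, forward 1.8 m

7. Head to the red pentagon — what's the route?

turn right 144°, forward 2.5 m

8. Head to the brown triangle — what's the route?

turn left 149°, forward 3.7 m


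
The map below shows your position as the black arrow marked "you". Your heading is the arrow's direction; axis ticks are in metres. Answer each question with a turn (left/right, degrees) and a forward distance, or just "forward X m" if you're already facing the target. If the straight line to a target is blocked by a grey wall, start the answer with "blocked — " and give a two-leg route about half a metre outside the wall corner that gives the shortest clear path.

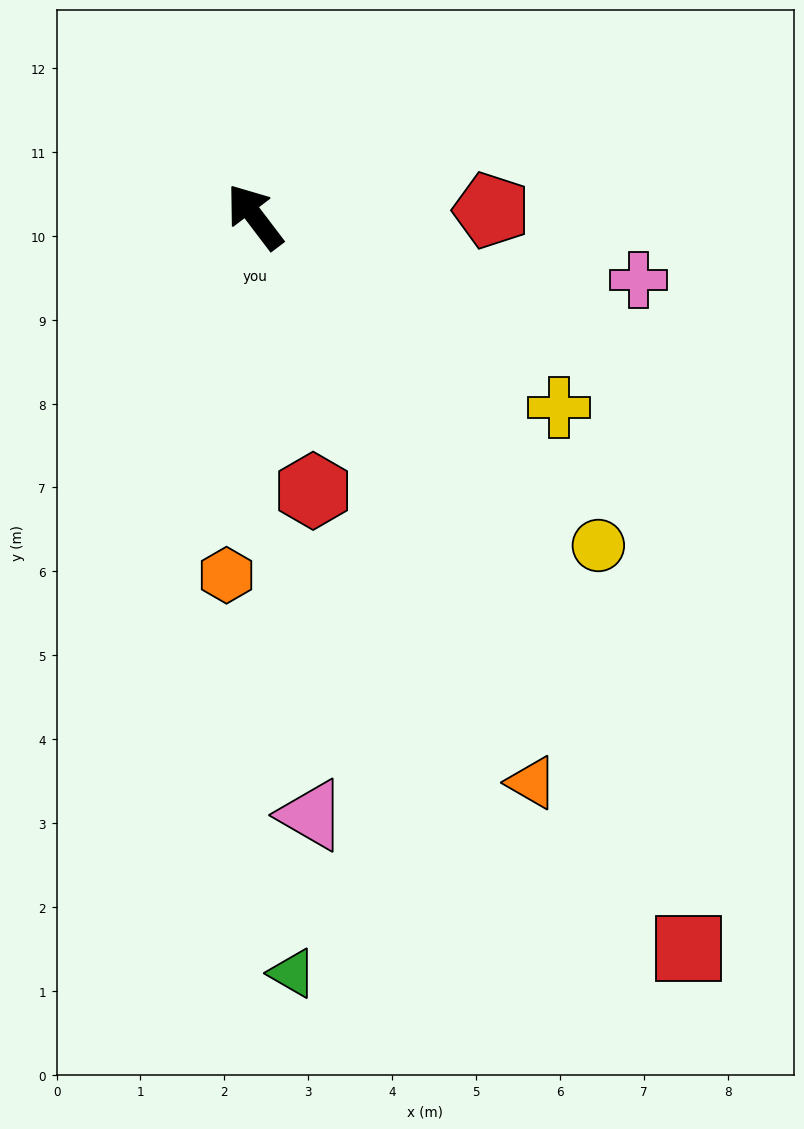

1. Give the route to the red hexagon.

turn left 155°, forward 3.3 m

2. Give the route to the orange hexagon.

turn left 138°, forward 4.3 m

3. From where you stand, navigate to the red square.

turn left 173°, forward 10.1 m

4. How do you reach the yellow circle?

turn right 171°, forward 5.7 m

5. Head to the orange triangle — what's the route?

turn left 169°, forward 7.5 m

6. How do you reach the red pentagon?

turn right 126°, forward 2.8 m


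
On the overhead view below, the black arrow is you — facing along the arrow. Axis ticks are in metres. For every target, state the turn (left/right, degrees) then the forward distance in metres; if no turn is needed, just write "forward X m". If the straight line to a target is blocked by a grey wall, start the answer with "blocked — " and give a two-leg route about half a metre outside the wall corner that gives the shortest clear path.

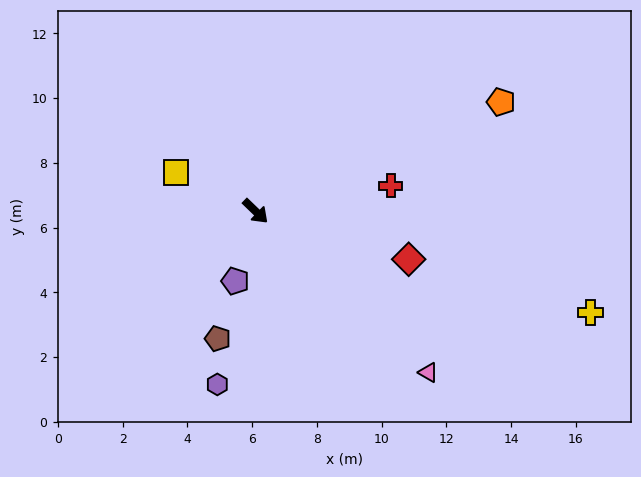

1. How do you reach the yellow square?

turn right 162°, forward 2.7 m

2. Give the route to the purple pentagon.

turn right 62°, forward 2.2 m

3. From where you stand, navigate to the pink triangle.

forward 7.3 m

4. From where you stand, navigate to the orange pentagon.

turn left 68°, forward 8.3 m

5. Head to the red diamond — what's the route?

turn left 27°, forward 5.0 m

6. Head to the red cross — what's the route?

turn left 55°, forward 4.2 m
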